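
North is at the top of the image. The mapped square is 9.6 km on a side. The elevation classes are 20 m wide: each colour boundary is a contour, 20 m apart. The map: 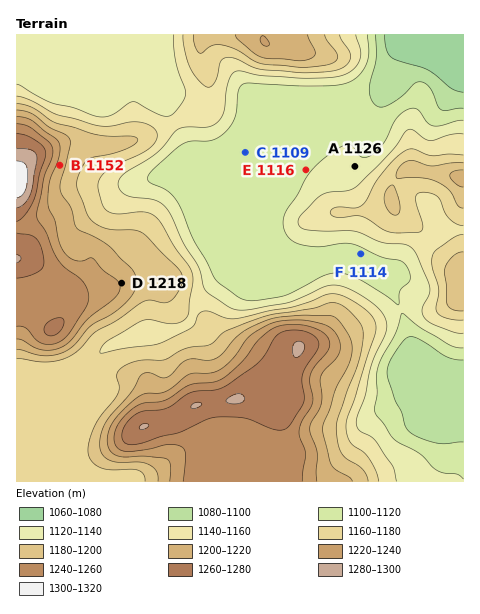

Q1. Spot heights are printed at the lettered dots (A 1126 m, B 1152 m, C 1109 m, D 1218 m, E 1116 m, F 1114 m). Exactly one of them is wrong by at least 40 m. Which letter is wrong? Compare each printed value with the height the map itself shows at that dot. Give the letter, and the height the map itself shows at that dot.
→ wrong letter B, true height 1212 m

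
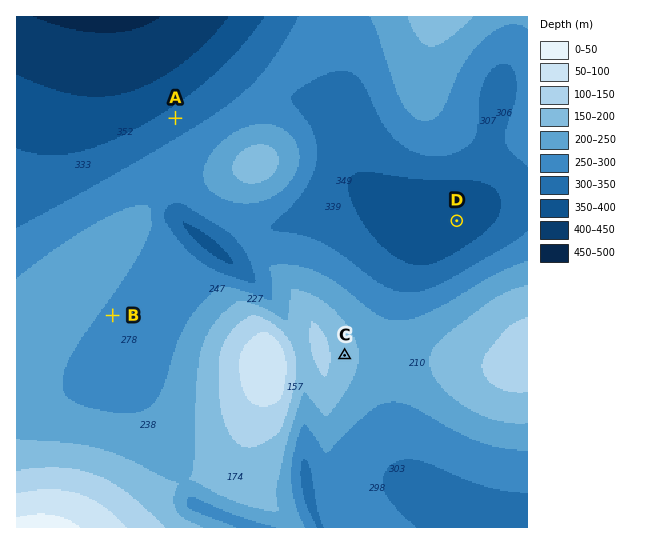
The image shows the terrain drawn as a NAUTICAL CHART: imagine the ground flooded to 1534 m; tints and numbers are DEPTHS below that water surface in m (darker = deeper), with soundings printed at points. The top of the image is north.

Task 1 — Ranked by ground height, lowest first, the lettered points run D A B C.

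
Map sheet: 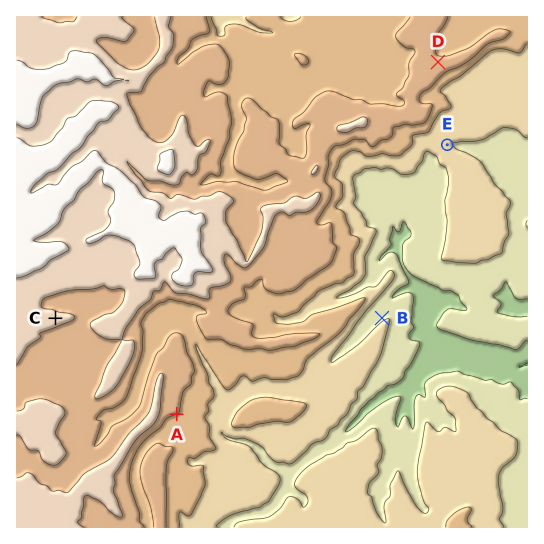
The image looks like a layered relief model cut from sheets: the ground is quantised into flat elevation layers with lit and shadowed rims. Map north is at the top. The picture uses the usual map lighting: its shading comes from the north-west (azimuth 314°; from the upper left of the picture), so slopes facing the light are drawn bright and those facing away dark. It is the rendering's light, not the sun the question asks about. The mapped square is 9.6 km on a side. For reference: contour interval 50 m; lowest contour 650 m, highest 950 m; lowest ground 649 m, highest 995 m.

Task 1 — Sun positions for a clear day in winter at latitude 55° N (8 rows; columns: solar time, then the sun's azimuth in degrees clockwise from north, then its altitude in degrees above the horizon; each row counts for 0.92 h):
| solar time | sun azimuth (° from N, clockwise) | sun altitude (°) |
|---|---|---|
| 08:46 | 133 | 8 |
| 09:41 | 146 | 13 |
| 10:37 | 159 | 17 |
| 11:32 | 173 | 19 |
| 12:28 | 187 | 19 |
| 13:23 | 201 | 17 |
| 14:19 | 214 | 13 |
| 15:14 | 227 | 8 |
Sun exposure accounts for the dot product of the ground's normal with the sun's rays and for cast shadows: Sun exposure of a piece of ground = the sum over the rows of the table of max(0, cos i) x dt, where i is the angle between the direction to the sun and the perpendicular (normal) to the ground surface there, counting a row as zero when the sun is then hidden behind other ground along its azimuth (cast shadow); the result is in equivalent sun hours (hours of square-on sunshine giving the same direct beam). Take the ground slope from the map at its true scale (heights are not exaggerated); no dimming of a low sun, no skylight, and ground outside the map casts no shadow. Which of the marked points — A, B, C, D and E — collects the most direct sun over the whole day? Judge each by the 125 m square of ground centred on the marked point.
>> A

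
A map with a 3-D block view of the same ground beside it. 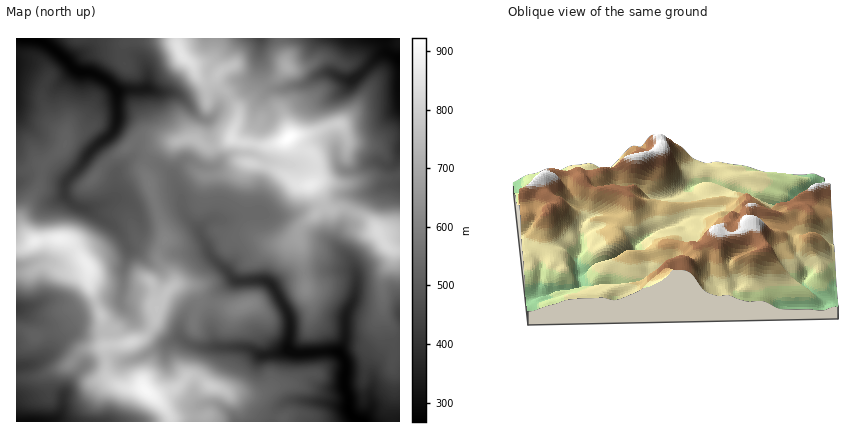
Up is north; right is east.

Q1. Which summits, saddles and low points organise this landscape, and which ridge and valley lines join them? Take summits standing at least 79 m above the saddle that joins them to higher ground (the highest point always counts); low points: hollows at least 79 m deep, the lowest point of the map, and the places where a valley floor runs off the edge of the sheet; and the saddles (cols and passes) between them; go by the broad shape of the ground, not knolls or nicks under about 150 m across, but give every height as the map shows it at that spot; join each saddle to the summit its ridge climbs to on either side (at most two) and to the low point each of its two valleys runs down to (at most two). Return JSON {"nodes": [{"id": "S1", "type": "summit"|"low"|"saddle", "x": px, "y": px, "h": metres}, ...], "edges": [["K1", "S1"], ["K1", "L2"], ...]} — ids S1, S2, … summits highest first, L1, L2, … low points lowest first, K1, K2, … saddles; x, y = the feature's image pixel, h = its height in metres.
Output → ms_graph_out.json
{"nodes": [
{"id": "S1", "type": "summit", "x": 288, "y": 138, "h": 922},
{"id": "S2", "type": "summit", "x": 146, "y": 390, "h": 901},
{"id": "S3", "type": "summit", "x": 60, "y": 238, "h": 883},
{"id": "S4", "type": "summit", "x": 182, "y": 56, "h": 855},
{"id": "S5", "type": "summit", "x": 378, "y": 232, "h": 827},
{"id": "L1", "type": "low", "x": 358, "y": 420, "h": 267},
{"id": "L2", "type": "low", "x": 22, "y": 38, "h": 269},
{"id": "L3", "type": "low", "x": 398, "y": 60, "h": 276},
{"id": "L4", "type": "low", "x": 16, "y": 422, "h": 290},
{"id": "K1", "type": "saddle", "x": 254, "y": 144, "h": 818},
{"id": "K2", "type": "saddle", "x": 106, "y": 358, "h": 758},
{"id": "K3", "type": "saddle", "x": 96, "y": 302, "h": 750},
{"id": "K4", "type": "saddle", "x": 230, "y": 98, "h": 731},
{"id": "K5", "type": "saddle", "x": 350, "y": 210, "h": 716},
{"id": "K6", "type": "saddle", "x": 148, "y": 160, "h": 557},
{"id": "K7", "type": "saddle", "x": 42, "y": 172, "h": 510},
{"id": "K8", "type": "saddle", "x": 122, "y": 54, "h": 456}],
"edges": [["K1", "S1"], ["K1", "L1"], ["K1", "L3"], ["K2", "S2"], ["K2", "L1"], ["K2", "L4"], ["K3", "S2"], ["K3", "S3"], ["K3", "L2"], ["K3", "L4"], ["K4", "S1"], ["K4", "S4"], ["K4", "L2"], ["K4", "L3"], ["K5", "S1"], ["K5", "S5"], ["K5", "L1"], ["K5", "L3"], ["K6", "S1"], ["K6", "S2"], ["K6", "L1"], ["K6", "L2"], ["K7", "S1"], ["K7", "S3"], ["K7", "L2"], ["K8", "S1"], ["K8", "S4"], ["K8", "L2"]]}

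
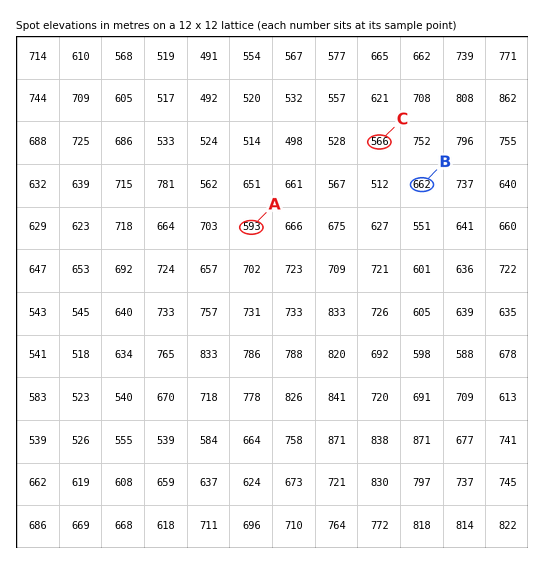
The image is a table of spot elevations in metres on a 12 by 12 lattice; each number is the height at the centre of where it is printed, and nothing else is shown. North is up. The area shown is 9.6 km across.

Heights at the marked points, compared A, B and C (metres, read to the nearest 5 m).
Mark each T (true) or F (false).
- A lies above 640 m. F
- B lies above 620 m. T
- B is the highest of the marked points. T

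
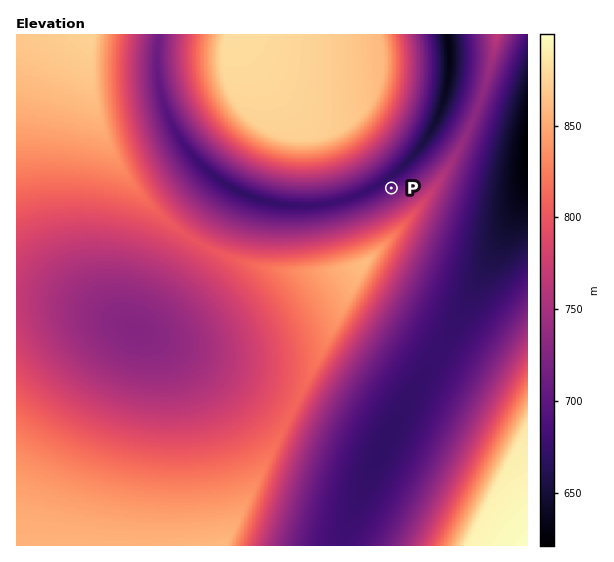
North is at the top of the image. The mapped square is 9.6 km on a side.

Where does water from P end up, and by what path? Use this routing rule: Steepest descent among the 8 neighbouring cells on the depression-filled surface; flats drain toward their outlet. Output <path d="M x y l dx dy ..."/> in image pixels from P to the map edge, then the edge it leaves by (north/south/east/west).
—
<path d="M391 188l-5-5 0-3 9-8 2 0 21-21 13-20 10-20 0-3 2-5 0-4 2-2 0-4 1-1 0-4 1-1 0-7 2-1 0-38-2-1 0-5"/>
exit: north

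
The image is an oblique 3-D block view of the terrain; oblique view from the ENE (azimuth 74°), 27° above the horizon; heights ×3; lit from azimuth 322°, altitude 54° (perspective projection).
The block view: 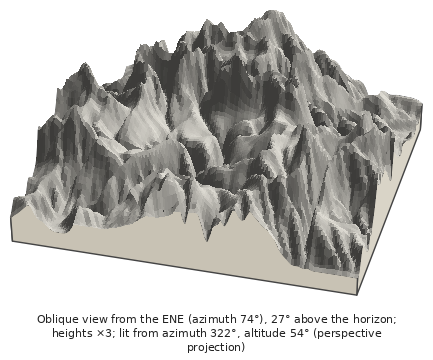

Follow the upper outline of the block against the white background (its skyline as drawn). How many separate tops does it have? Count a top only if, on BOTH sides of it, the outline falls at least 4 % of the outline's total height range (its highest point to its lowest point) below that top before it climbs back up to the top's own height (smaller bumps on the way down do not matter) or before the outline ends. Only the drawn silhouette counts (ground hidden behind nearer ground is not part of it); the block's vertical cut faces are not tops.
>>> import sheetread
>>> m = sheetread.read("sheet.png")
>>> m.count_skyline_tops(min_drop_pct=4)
4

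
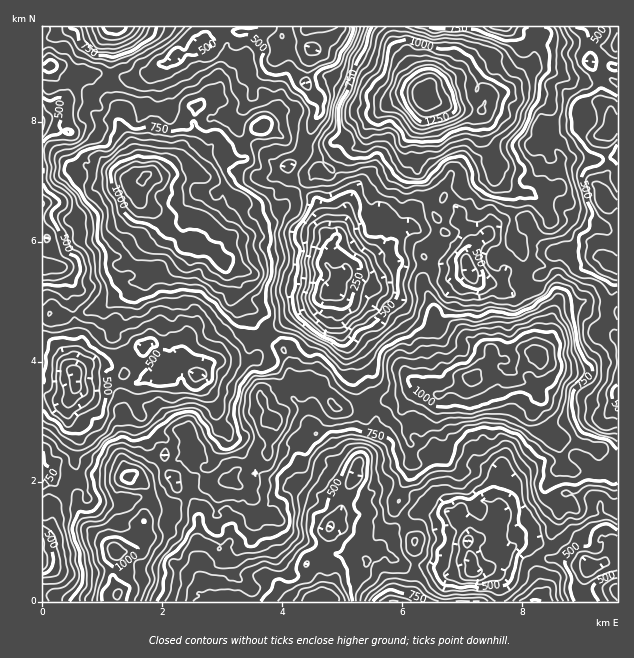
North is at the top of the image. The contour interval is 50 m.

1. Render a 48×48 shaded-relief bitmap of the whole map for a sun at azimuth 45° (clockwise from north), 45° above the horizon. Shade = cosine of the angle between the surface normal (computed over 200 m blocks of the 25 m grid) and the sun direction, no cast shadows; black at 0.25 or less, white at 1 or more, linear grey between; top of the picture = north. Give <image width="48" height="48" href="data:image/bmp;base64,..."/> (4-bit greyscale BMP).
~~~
<image width="48" height="48" href="data:image/bmp;base64,Qk32BAAAAAAAAHYAAAAoAAAAMAAAADAAAAABAAQAAAAAAIAEAAATCwAAEwsAABAAAAAAAAAAAAAAABEREQAiIiIAMzMzAERERABVVVUAZmZmAHd3dwCIiIgAmZmZAKqqqgC7u7sAzMzMAN3d3QDu7u4A////AJmFR8y6u6h2aKmHVSFHrN7tzN2onN3JZrp0N7y7u6hmeqh3djR4nN3u3cuYit3KiJcxJpu7ypdniXWKl2aJq7zc3ah2i93bmkMQFIqqmZdndUaJmHeZqGm7umd2m7yniSIAJ7upiJdnZmeImpmZhVq7uWiHiImGmSECe8urqZZnZneLzKmHZozMuWiGdmiJlzM3qqmsupd3Zom8yod3d6zMt3mHY1ZnZHZ6mImru6dmaJvcqId2V6u7hpl1MUeJdXaKZGebzJVmabzbmZh2WJmXVodkInqqdWinM0WcynaHm7y6mZqGZ2eFRnh1JId2RKqnQ1rdt2iZupmZmqp0REdkaZmENGaHZ8y4VZ3sloqruYmZmpliM2l3mphjNFiped3JZ73LhpzbmJmpiIcxJHmZqYdSI1mYrO7aeLy5d73rZWmZl2QBNGh4l3ZBFHq97u7JiKyoed7XM1malkNFZXhmZEMQNqzu7O2pl5uom+60M3u6hVeYZXZEQzIzV6zdzNy5ZZuau92VNay5dqyodlRFVVZmeKvLvby3Rau8zMp1Rryoit2phUWJdnd3eaqZq7ylRpq7q7hmaLuarOy5ZHq6eJmYiJqZqst0RoqqmpZmeqibze2oRry5mqqpZ6zNy7hDNYqpiHVVWHes3uyWabu7qYq4es3u3JZENYmHd2VEV4nO7+qIiqq6h5zJrN3u22VkV4dnd2VEWJve/smJmZqoiszKvN7cuXiGZ3ZndlUzWKzv/rmIiIeKvMzLq97ambyod2VmZlMTeb3e7bmHeGWt3Mzbmc3Luty4ZVZmVTEVib3czKd4dUbO3Lu5mJ3dzcyWRGeHVDI1eKu7u5d3Q0jM3Zd4qa3t7rljJHiHVDNGnMu8y5dTNVi7y0R4mr3d7XUxJGZlQ0V6zdzMy4UiRleqpiaHq8zNuWMTJFVVRYm8zM3dunMSZWmplmh4u5m7h0I0M1VVaau8zczMuVIUd4l5qIdqt1eZiTNlIzNGm6vN3cypljI3mIZquHZphHmau1ZiEhJpu7zczMyplVRYdmaKl2RHVqq93EMAIRSbu8y7zdy7hWZWVVaJdUJGeareyBADQSeaq7ms3tzKVWVVQzR5dSN6qqzthQFXQ1m7zKrNy7unZ3VEMjV4cyery73KZhSId4vN3M3bqrqHh1REMlh2Qkm93Ly6mWmpqYvN3d26u5d5dVVEM0VEM1nN26zduquomIvdzMy8uGeqdXUzMhE0Q1iqqqzsy4h1Z5zMy7vMl5vLp0EkMQAjNFeImqzLvFZVeKy7qJq6qsy7tgFEMQA0aImqmJy6qlZniLzMqJqru7vNxRNEQQSKzLu7qbuZloh4mszLqaq8y7zepDM2Y0i97LzMy7l4dKmJmbu7qqq8y8zchmM3ZGne7N3dyqm7mIZmRWeaqqq8u8y8qXNGRpre3dzMu7zcmkRBATVniaqqvMu8uFNER6zd3dzdu8zKdWUgATRmeJmKvLq8qHQzWc3d3d7sqrzKdmQhEkV3d5mLu6q8qoQjjN7cze7Jis3blw=="/>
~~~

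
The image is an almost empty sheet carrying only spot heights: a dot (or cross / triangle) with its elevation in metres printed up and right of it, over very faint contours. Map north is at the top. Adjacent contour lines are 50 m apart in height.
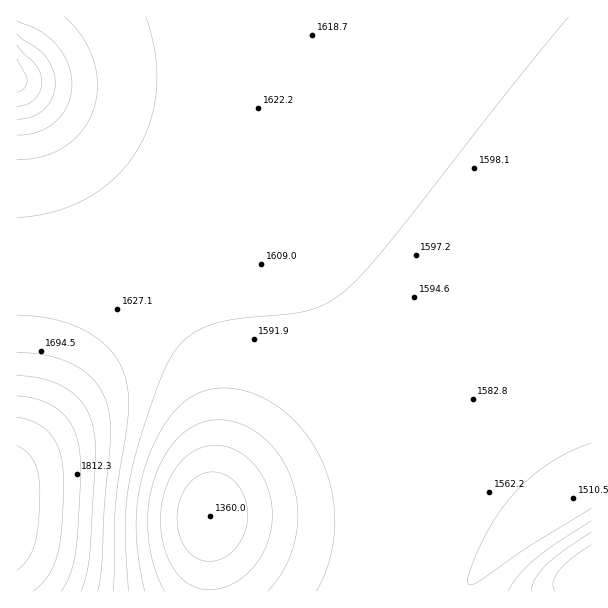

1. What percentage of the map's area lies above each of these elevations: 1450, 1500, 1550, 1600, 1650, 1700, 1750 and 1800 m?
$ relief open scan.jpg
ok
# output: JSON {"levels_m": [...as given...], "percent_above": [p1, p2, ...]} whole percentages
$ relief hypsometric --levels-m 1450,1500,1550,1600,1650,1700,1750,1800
{"levels_m": [1450, 1500, 1550, 1600, 1650, 1700, 1750, 1800], "percent_above": [96, 94, 88, 51, 16, 9, 6, 4]}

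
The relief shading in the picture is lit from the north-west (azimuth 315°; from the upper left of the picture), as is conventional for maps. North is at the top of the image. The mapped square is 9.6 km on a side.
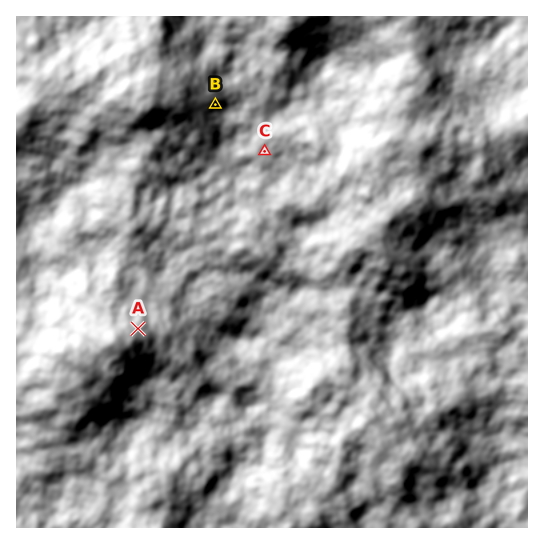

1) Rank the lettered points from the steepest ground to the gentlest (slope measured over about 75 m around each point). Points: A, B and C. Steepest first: B A C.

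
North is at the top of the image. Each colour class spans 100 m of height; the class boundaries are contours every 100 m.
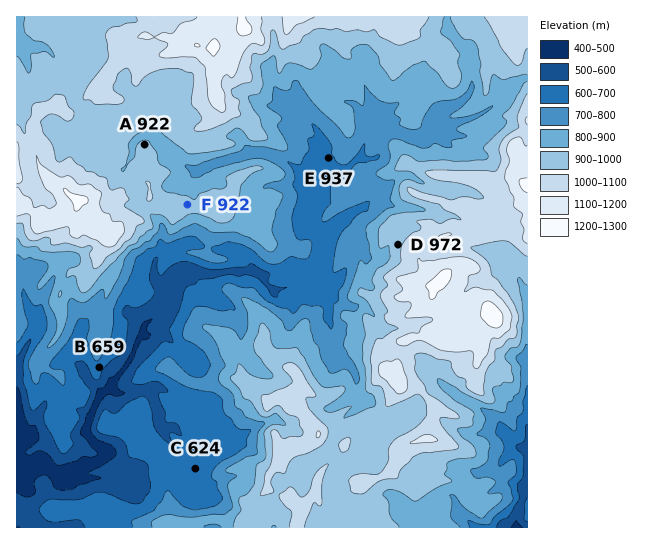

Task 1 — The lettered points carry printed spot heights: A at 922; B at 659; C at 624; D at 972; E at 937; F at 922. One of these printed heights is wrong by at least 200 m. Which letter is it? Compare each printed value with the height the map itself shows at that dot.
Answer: E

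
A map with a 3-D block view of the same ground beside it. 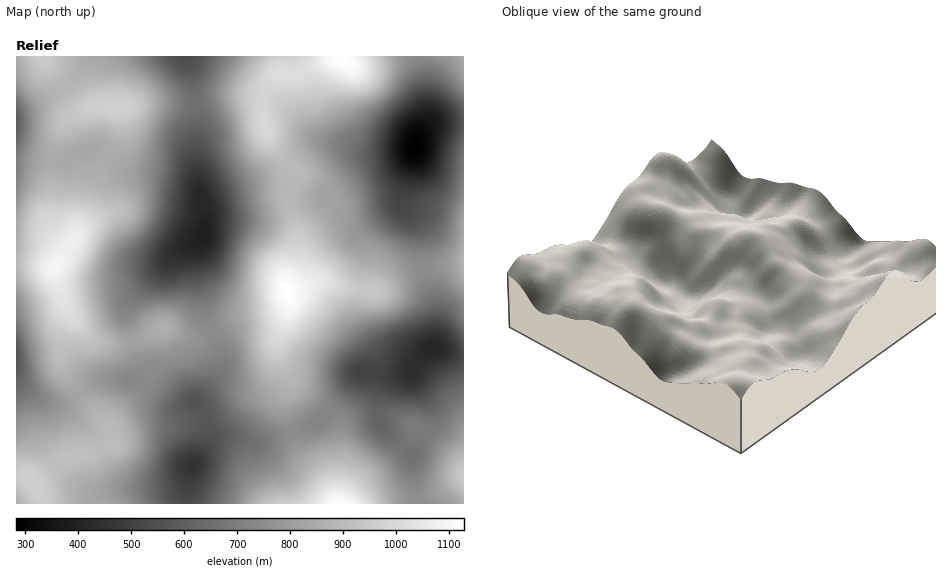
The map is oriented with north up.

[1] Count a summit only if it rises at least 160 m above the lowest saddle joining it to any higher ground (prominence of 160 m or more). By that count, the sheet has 2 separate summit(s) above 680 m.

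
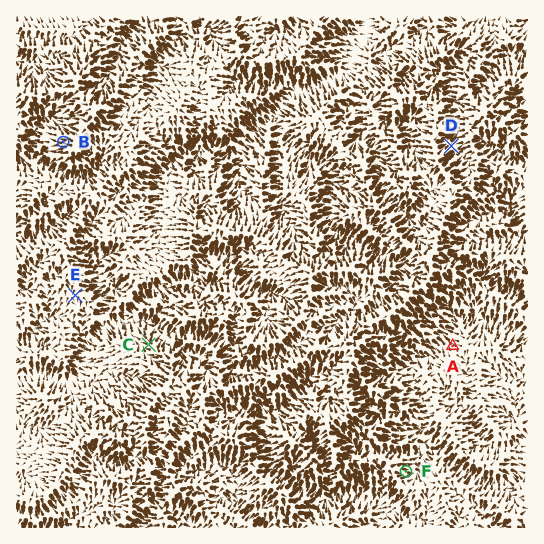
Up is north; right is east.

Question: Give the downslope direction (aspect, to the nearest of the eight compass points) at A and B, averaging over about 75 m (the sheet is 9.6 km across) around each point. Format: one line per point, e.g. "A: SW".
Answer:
A: NW
B: W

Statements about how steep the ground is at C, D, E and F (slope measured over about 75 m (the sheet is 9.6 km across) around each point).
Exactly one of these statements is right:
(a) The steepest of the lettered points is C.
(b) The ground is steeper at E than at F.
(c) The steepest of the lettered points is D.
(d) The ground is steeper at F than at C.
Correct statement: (c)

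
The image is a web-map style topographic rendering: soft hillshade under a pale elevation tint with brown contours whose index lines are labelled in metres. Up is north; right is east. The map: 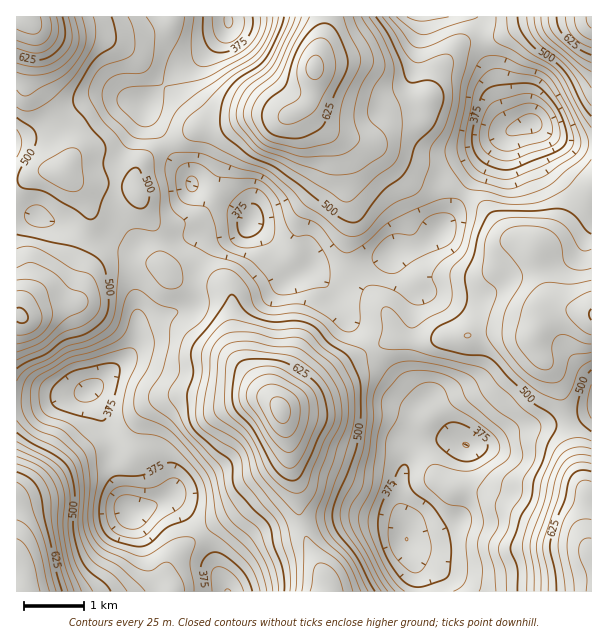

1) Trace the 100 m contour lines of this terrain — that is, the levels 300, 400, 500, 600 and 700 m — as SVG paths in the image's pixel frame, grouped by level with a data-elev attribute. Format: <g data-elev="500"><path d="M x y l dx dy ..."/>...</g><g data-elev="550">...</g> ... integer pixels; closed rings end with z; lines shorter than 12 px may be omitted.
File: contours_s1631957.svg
<g data-elev="300"><path d="M509 135l-3-3 1-4 17-13 6-1 4 0 7 6 0 8-4 4-22 4z"/></g><g data-elev="400"><path d="M194 591l-4-27 5-21 0-3-3-2-7-1-10 2-25 15-9 2-31-11-6-4-6-7-4-9-1-9 5-39-2-22-2-8-5-6-18-16-26-11-3-4-2-6-1-14 3-7 24-17 8-3 51-14 6-1 4 2 2 6 0 6-10 22-4 20 0 10 3 9 5 7 4 2 20 3 12 5 10 10 20 21 5 9 4 11-1 28 2 9 21 17 20 18 7 12 5 16"/><path d="M405 591l-11-10-11-18-13-30-2-15 14-38 4-42 11-19 4-15 15-17 6-3 7-2 8 1 6 4 9 18 39 27 6 6 3 8-1 6-3 4-20 13-8 2-7 0-27-7-5 3-4 7 0 9 5 6 17 15 18 4 4 4 2 4 0 8-5 19 2 24-1 11-5 8-9 5"/><path d="M245 248l-9-3-5-5-3-9 0-21 3-8 9-9 8-4 7-1 8 4 7 11 4 16 0 15-2 7-5 3-13 3z"/><path d="M189 191l-3-5 0-4 2-5 4-1 5 3 1 7-3 5z"/><path d="M501 179l-16-5-9-5-8-11-3-14 1-15 9-42 11-15 11-4 37 8 11 6 19 29 8 18 2 11-3 9-10 7-19 10-27 12-8 1z"/><path d="M260 17l0 7-2 8-10 15-17 10-27 10-7-2-5-9-1-18 3-21"/><path d="M449 17l-27 4-8-1-7-3"/></g><g data-elev="500"><path d="M111 591l-6-7-18-15-8-15-6-26 1-39-5-21-12-11-26-14-14-10"/><path d="M375 591l-18-34-20-26-5-13 3-15 21-53 4-25 0-41-8-21-5-8-18-12-11-13-6-5-13-4-26 1-16-4-10-6-11-15-5-2-21 29-14 17-4 7-1 8 2 18-6 21 2 22 2 8 5 7 34 29 3 6 0 15 3 7 33 36 5 21 9 23 1 22"/><path d="M591 431l-11-9-3-12 6-27 4-8 4-5"/><path d="M17 369l10-7 20-9 16-12 20-6 11-6 12-12 3-15-4-32-3-7-6-6-22-10-57-13"/><path d="M591 234l-5-4-11-14-12-7-8 0-22 2-35 0-7 2-5 5-6 12-7 27-8 16 0 8 2 16-2 11-9 9-19 11-6 8 2 8 7 4 24 6 19 2 8 3 40 42 20 13 5 8 0 7-8 15-6 18-8 17-3 21-10 16-10 30 0 6 6 17 0 22"/><path d="M135 207l5 2 5-2 3-4 1-6-1-8-8-18-2-3-3 0-4 2-4 4-5 12 4 12z"/><path d="M17 118l16 11 4 9-3 9-15 26-2 7 3 6 4 2 21 4 30 18 12 9 5 0 3-1 3-5 11-28-6-20 3-18-4-7-26-32-3-9 3-10 16-26 7-8 12-7 4-4 1-11-5-16"/><path d="M284 17l-5 16-14 26-7 7-21 14-11 13-5 18 0 18 6 9 21 17 28 13 23 17 37 30 9 6 8 2 4-1 5-3 21-28 16-12 6-6 5-9 6-20 15-14 4-7 9-24-2-10-7-7-9-2-15 3-4-3-7-20-9-21-15-22"/><path d="M518 17l1 10 6 11 10 10 20 14 9 9 7 10 11 23 9 12"/></g><g data-elev="600"><path d="M68 591l-8-24-7-36-2-33-3-9-4-9-7-7-20-9"/><path d="M343 591l-3-12-5-7-6-6-8-3-4 1-2 3-5 24"/><path d="M292 492l8 1 6-5 17-45 10-18 2-14-4-18-5-9-8-10-23-17-10-2-34-5-15 1-7 5-3 7-2 36 2 11 4 6 13 11 7 8 15 33 5 7 11 11z"/><path d="M591 463l-10-1-8 2-6 6-5 9-4 19-15 45 0 9 5 23 0 16"/><path d="M17 335l9-1 9-4 5-6 2-7-3-9-7-13-6-4-9 0"/><path d="M591 291l-18 9-5 5-2 4 2 6 6 8 10 8 7 4"/><path d="M17 63l13 3 12 1 11-4 9-6 7-9 3-7 0-9-4-15"/><path d="M309 17l-16 28-12 30-5 6-17 15-6 9-1 8 3 12 11 14 9 4 25 5 30-5 5-3 3-5 4-33 4-10 12-23 3-9-2-7-11-21-4-15"/><path d="M548 17l2 10 6 9 20 18 15 9"/></g><g data-elev="700"><path d="M40 591l-5-24-5-13-6-10-7-5"/><path d="M591 538l-4 0-5 2-3 9 1 9 6 17 0 16"/><path d="M282 437l8-1 6-7 4-13-1-14-4-7-9-6-11-5-8 1-5 2-4 4-1 5 0 5 15 27z"/><path d="M17 29l13 5 7-1 4-6-1-10"/><path d="M586 17l1 6 4 5"/></g>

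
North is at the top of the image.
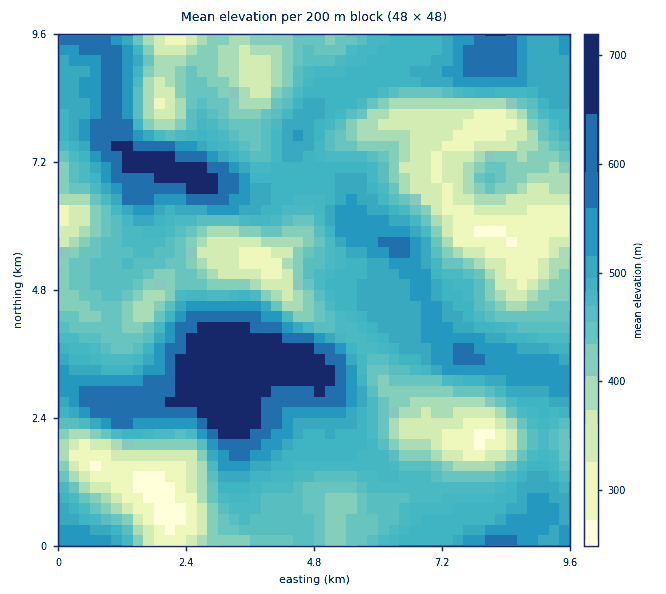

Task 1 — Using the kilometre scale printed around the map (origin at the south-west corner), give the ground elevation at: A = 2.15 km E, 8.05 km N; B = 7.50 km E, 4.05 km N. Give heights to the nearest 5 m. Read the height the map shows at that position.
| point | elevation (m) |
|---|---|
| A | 355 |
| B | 520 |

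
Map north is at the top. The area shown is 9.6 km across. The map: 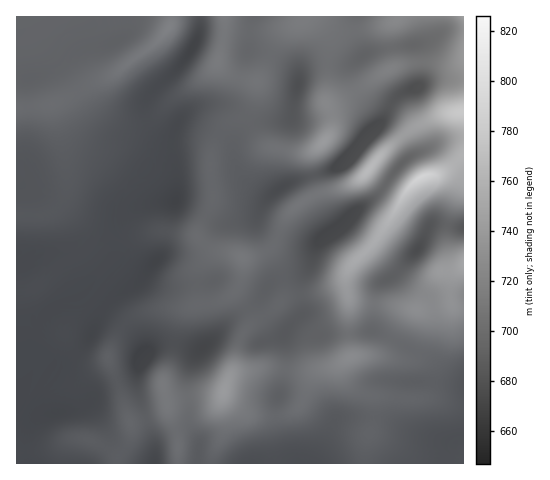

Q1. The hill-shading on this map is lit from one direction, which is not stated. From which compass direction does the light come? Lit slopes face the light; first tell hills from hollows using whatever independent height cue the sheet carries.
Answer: SE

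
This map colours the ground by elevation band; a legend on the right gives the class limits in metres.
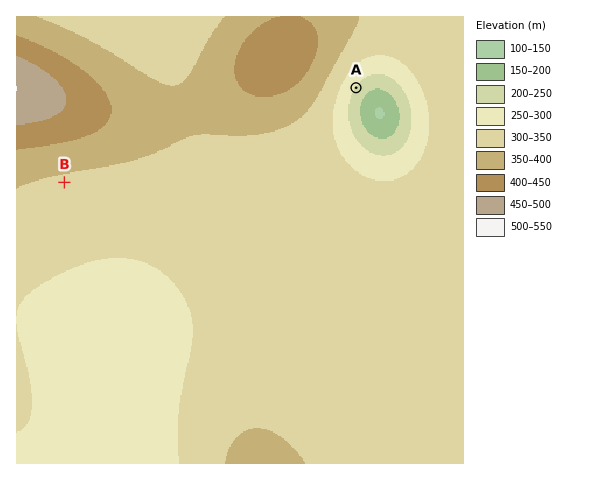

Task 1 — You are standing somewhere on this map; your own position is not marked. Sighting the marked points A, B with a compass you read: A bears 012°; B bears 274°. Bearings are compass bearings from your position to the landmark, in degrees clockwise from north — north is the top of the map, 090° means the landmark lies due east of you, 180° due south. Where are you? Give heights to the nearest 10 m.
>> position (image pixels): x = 332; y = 201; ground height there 320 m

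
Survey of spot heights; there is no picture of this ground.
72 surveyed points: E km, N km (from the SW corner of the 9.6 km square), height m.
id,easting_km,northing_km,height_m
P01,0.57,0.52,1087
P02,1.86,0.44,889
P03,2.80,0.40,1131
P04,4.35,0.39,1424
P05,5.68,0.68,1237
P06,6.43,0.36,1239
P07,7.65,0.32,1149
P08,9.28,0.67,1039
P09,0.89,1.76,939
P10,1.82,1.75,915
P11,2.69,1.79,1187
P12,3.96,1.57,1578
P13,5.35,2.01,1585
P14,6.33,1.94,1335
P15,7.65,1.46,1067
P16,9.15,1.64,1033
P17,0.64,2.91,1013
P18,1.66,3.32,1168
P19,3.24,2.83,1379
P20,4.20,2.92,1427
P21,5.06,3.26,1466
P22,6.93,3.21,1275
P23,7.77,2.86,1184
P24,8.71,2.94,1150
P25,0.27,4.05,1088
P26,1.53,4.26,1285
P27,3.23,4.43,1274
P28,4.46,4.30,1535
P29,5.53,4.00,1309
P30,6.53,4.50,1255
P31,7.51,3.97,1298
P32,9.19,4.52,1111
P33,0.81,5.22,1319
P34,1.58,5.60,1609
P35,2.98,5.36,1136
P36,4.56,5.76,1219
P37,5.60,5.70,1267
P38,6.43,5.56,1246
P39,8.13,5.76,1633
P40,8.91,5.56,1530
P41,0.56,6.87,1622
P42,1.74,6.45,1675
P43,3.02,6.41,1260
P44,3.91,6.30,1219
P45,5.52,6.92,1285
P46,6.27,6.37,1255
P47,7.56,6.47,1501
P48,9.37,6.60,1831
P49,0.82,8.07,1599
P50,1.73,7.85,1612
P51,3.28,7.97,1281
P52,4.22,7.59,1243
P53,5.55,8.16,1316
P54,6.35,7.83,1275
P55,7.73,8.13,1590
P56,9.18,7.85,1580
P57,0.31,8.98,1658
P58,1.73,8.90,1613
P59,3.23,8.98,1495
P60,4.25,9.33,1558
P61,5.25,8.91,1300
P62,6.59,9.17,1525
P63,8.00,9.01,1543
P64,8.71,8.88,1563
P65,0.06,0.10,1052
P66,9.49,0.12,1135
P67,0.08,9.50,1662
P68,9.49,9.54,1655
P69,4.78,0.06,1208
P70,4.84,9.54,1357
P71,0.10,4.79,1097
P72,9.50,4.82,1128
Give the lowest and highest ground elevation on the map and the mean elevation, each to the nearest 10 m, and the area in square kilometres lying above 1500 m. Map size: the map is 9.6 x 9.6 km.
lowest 880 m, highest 1850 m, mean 1320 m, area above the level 20.9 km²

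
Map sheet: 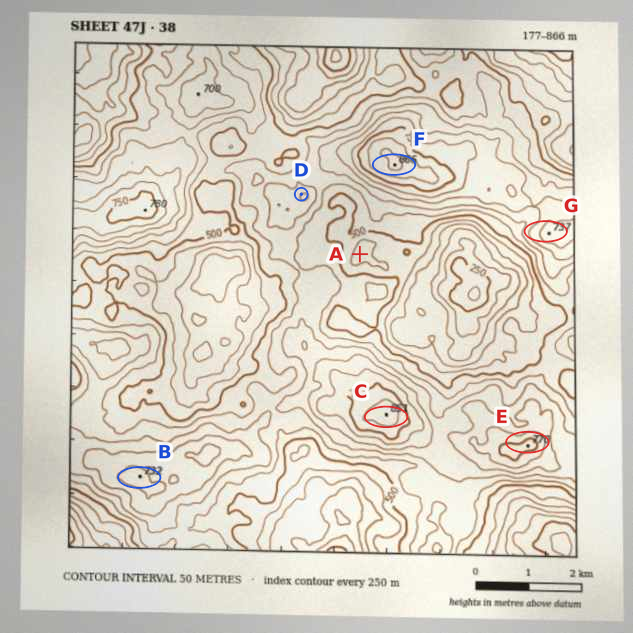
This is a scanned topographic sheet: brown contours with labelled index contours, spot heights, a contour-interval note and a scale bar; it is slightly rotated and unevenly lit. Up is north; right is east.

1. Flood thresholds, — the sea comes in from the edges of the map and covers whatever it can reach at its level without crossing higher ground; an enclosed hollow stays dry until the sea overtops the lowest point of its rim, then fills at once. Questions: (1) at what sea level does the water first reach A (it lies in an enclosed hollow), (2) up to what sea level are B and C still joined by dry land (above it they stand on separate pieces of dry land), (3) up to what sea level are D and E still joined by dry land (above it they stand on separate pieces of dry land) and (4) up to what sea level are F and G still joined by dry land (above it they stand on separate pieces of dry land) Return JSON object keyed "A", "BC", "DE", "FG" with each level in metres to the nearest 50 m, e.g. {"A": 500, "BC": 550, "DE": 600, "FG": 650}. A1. {"A": 500, "BC": 600, "DE": 550, "FG": 650}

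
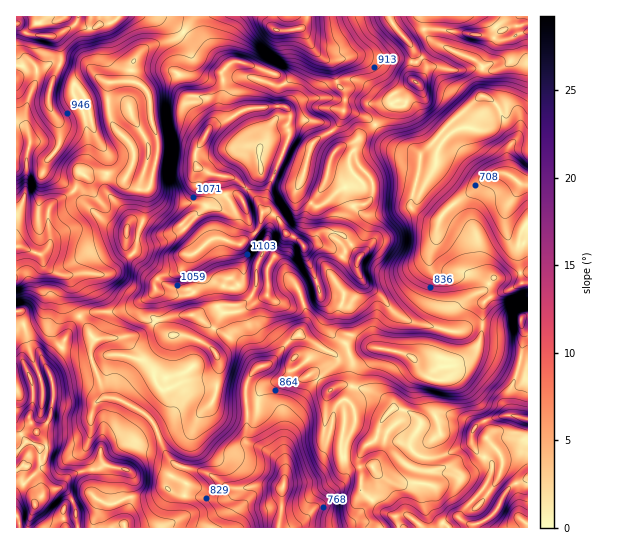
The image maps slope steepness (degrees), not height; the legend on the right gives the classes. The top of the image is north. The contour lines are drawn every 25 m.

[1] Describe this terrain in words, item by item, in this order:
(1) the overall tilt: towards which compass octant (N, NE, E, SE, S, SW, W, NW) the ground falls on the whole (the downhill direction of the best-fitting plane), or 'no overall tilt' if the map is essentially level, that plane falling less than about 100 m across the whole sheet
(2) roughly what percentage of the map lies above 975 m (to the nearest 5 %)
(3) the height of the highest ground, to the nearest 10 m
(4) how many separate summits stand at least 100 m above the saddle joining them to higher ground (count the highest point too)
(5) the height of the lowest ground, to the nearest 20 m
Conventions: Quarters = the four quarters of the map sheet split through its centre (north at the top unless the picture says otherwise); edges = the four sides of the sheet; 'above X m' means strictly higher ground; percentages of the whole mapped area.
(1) There is no overall tilt: the best-fitting plane is nearly level.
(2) Roughly 40 % of the ground is higher than 975 m.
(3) The highest ground is at about 1200 m.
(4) There are 5 summits with 100 m or more of prominence.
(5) The lowest ground is at about 640 m.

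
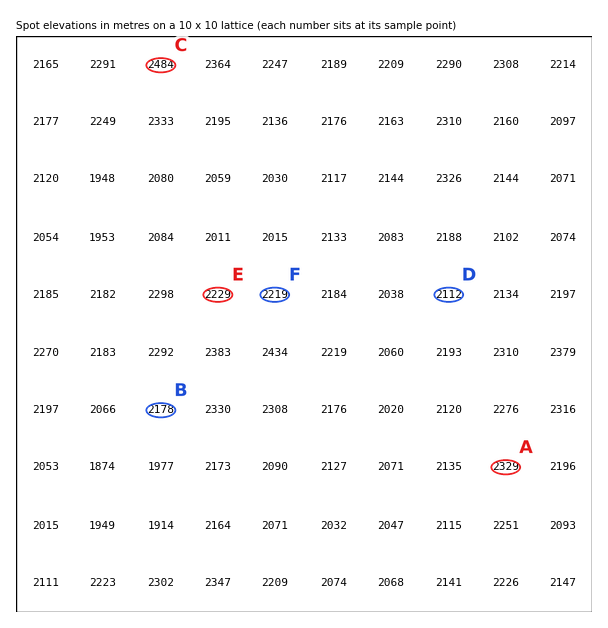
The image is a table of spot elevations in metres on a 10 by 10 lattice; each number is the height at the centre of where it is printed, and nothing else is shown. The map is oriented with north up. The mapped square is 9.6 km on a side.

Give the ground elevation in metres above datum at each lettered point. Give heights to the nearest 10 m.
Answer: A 2330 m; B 2180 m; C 2480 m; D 2110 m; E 2230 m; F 2220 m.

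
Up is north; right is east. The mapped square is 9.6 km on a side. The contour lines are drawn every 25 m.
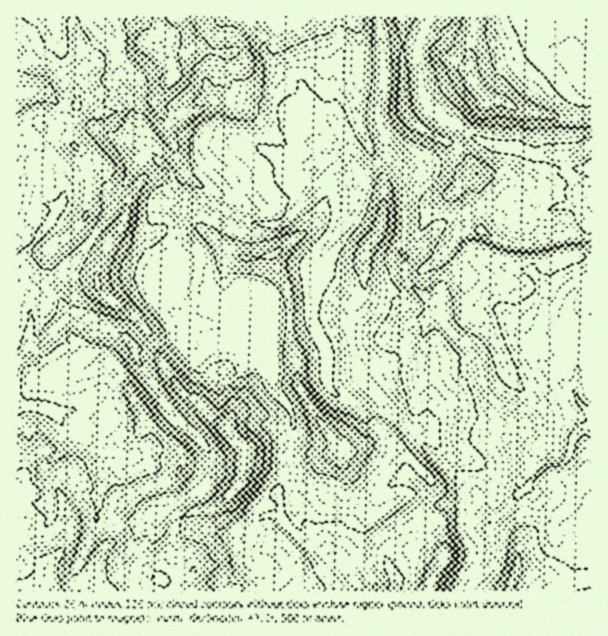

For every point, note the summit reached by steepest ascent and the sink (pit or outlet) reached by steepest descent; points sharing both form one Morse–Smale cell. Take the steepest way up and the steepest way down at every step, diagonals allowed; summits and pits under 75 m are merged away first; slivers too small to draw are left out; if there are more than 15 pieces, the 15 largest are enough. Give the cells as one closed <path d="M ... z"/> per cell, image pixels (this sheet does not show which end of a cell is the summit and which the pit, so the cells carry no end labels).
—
<path d="M68 319l-3 0-9 8-1 5-25 23-14 7 0 229 281 1-2-16 1-9-2-9-14-15 12-12-11-13-6-2-12 1-11 19-6 4-12-2-24-9-19-1-15-23-15 11-9 0-9 6-46-4 5-44-4-18-10-15 16 4 22 12 5 0 20-16 5-10 16-15 0-3-24-35-12-21-3-12-7-8-15-7-9 4-9 0z"/><path d="M441 316l-10 6-7 10-3 37-7 4-25 1-12 5-20 23-10-2-12-6-7-7-2-33-13-27-2-9-12 2-34 0-1 33 7 13 1 18 5 9 12 14 5 12-2 27-3 6-3 21-8 16 4 30 9 11 5-5-1-21 3-7 10-18 16-18 9-7 7 1 8 15 0 28 17 14 28-30 14-6 1-3 21-19 45 31 10 18 2 12 5 7 16-12 9-10 2-8-4-43 12-14 3-10-8-11-18-6-13-12-8-16-6-26-25-24z"/><path d="M99 16l-83 1 1 344 13-6 11-9 25-28 0-7-5-11 0-19 3-8 15-16 31-44 5-13 7-14 6-6 4-9 9-8 16-4-4-5-15-8-8-11 2-34-12-20 0-12-5-13 0-20z"/><path d="M249 16l-148 0-1 2 15 18 0 20 5 13 0 12 12 20-2 34 3 6 5 5 15 8 8 9 8 5 6 18 11 10 15 3 47 23 15 2 18 0 9-6 4-6 36-42 6-2 20 0-4-12 0-7-20-29-26-25-5-12-8-9-15-7-12-10-2-6 0-12-10-10z"/><path d="M263 314l-15 4-23 8-31-2-6-4-2 4 0 9-3 3-37 12-12 0 4 12 28 47 14 17 22 17 14 21-2 11-9 13-28 18 1 6 13 18 19 1 30 11 9-2 14-21 12-1 7 2-4-29 8-16 0-8 8-27-2-25-18-24-3-23-7-13 1-36z"/><path d="M570 259l-24 3-9 3-5 7 14 16 0 36 8 8 13 8 10 13 0 27-4 10-9-5-29-28-18-24-7-15-9-8-19-4-39 2-2 6-30 8-10 12-8 4-15 0-19 8-33 6 2 35 7 7 12 6 10 2 7-10 13-13 6-3 36-4 2-3 3-37 7-10 10-6 10 14 25 24 6 26 8 16 13 12 18 6 8 11-3 10-12 14 3 42 2 2 5-1 21-24 6-4 9 0 8-6 6-21 5-7 13-1 0-148-7 1-6 6 1-10z"/><path d="M353 168l-17 0-6 2-36 42-4 6-9 6-18 0-15-2-47-23-15-3-2 7 0 21 4 15 11 12 0 19-1 11-4 4 0 15-6 8-1 12 7 4 31 2 36-12 5 5 10 1 32-1 2-2 3-50 24-31 15-26 3-25 5-9 0-3z"/><path d="M392 152l-21 18-11 4-5 11-3 25-15 26-23 28-2 8-2 45 3 10 13 25 33-6 19-8 15 0 8-4 10-12 31-8-2-14-17-5-17-16 0-19-6-9 6-27-3-15 1-39z"/><path d="M158 160l-17 3-9 8-4 9-8 11-10 22-31 44-15 16-3 8 0 19 5 11 0 8 27 15 9 0 6-4 11 2 7 5 11 12 46-13 3-3 1-10-2-4-17-11-14-18 0-18 3-12-9-14 0-19 11-22 3-1 14 6 7 0 3-9 0-7-11-8-6-18z"/><path d="M590 428l-12 3-4 6-4 18-7 8-18 5-15 14-1 4-12 9-7 12-20 15-2 8 5 13 0 15-6 11-13 13-4 6 1 4 121-1 0-160z"/><path d="M461 148l-8 8-18 7-13 5-14-2-5 2 0 41 3 15-6 27 6 9 2 22 15 13 15 5 7-22 7-7 19-7 9-6 5 0 22 10 24 4 6-7 33-6 10 19 0 7 11-5 0-42-28-2-26 8-25 0-12-3-20-13 1-22-5-21 0-14z"/><path d="M377 16l-127 1 4 12 10 10 0 12 2 6 12 10 15 7 8 9 5 12 26 25 18 26 5 21 5 7 6 0 25-21 0-4-11-21-2-14 6-28 0-21-2-18-3-8 0-18z"/><path d="M591 16l-114 0-2 2 0 11-6 13 0 30 5 12 11 13 6 3 13 2 14 7 55 11 18 0z"/><path d="M429 25l-3 2-5 9-3 12 3 39 6 18 13 11 13 6 18 14 18 9 78 12 1 17 8 6 2 12 13 8 1-80-49-5-25-6-14-7-13-2-6-3-15-19-1-36z"/><path d="M473 136l-13 11 16 24 0 14 5 21-1 22 3 4 17 9 12 3 25 0 26-8 29 1 0-36-14-9-2-12-8-6-1-17-39-5-10-4-23-2z"/>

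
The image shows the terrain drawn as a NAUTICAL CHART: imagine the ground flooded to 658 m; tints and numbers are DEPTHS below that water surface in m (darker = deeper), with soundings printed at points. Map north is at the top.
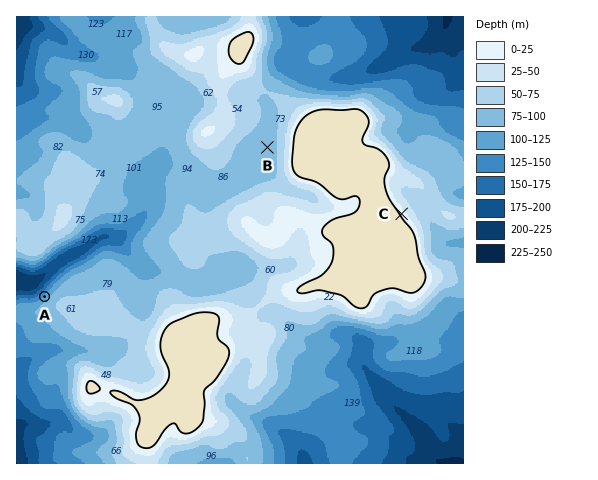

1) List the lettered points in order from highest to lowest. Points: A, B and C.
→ C B A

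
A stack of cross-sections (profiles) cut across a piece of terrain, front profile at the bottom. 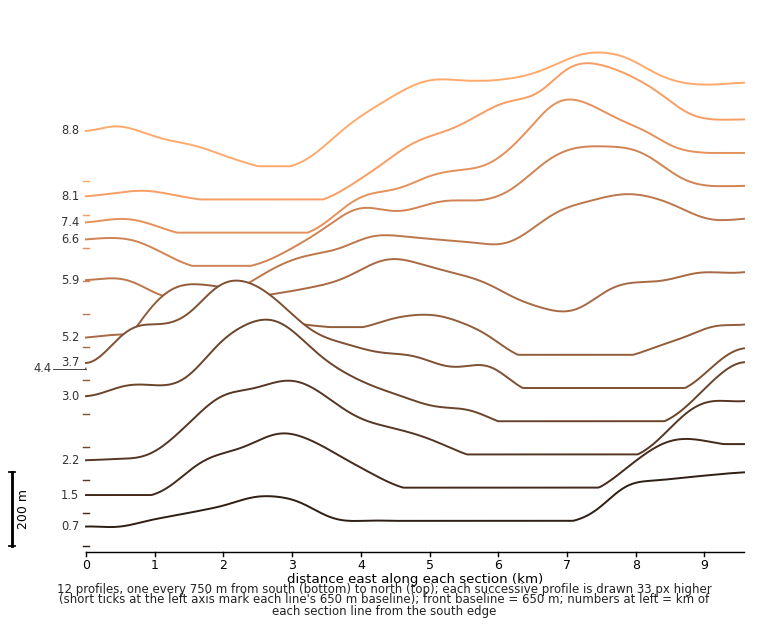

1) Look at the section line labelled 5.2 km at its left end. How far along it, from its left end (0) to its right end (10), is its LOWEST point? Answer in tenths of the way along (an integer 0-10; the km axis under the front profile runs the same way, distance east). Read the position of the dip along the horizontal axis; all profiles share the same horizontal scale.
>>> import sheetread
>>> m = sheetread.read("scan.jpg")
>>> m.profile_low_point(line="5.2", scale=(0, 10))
0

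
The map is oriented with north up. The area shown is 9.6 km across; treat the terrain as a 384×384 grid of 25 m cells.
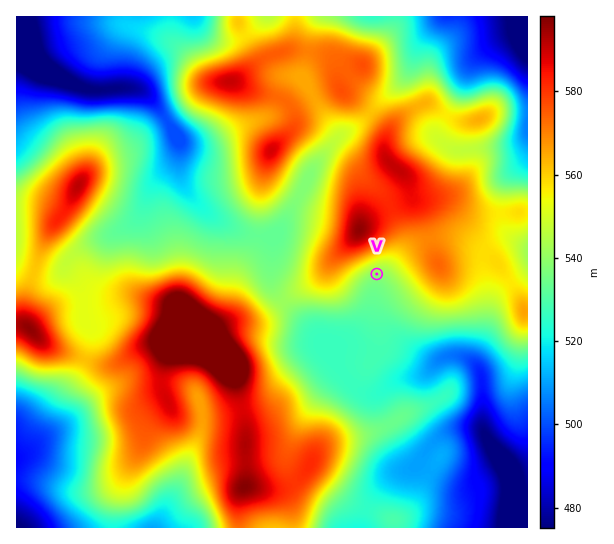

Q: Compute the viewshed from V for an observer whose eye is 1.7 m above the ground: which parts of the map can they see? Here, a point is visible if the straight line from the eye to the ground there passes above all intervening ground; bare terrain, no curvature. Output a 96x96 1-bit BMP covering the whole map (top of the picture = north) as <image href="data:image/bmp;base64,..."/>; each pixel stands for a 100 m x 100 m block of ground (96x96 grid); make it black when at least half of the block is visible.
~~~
<image width="96" height="96" href="data:image/bmp;base64,Qk2+BAAAAAAAAD4AAAAoAAAAYAAAAGAAAAABAAEAAAAAAIAEAAATCwAAEwsAAAIAAAAAAAAA////AAAAAAAAAAAAAAAAAAAAAAAAAAAAAAAAAAAAAAAAAAAAAAAAAAAAAAAAAAAAAAAAAAAAAAAAAAAAAAAAAAAAAAAAAAAAAAAAAAAAAAAAAAAAAAAAAAAAAAAAAAAAAAeAAAAAAAAAAAAAAB+AAAAAAAAAAAAAAB+AAAAAAAAAAAAAAB+AAAAAAAAAAAAAAB+AAAAAAAAAAAAAAA8AAAAAAAAAAAAAAA8AAAAAAAAAAAAAAA8B8AAAAAAAAAAAAA9//gAAAAAAAAAAAA///4AAAAAAAAAAAB///+AAAAAAAAAAAB////gAAAAAAAAAAB////4AAAAAAAAAAB////+AAAAAAAAAAB/////gAAAAAAAAAB/////4AAAAAAAAAB/////+AAAAAAAAAB//////gAAAAAAAAB//////wAAAAAAAAB/////7wAAAAAAAAB////AAAAAAAAAAAD////AAAAAAAAAAAH////AAAAAAAAAAAH////gAAAAAAAAAAP////wAAAAAAAAAAf/h//8AAAAAAAAAA/+Af/+AAAAAAAAAB/4AP/+AAAAAAAAAD/wAD/8AAAAAAAAAH/gAB/8AAAAAAAAAP/AAA/4AAAAAAAAAP8AAAf4AAAAAAAAAEAAAAP4AAAAAAAAAAAAAAP+AAAAAAAAAAAAAAf/gAAAAAAAAAAAAA//4AAAAAAAAAAAAB//8AAAAAAAAAAAAB//8AAAAAAAAAAAAD//8AAAAAAAAAAAAD//8AAAAAAAAAAAAD//8AAAAAAAAAAAAB//8AAAAAAAAAAAAB//4AAAAAAAAAAAAA//wAAAAAAAAAAAAAf/AAAAAAAAAAAAAAP8AAAAAAAAAAAAAAHwAAAAAAAAAAAAAAAAAAAAAAAAAAAAAAAAAAAAAAAAAAAAAAAAAAAAAAAAAAAAAAAAAAAAAAAAAAAAAAAAAAAAAAAAAAAAAAAAAAAAAAAAAAAAAAAAAAAAAAAAAAAAAAAAAAAAAAAAAAAAAAAAAAAAAAAAAAAAAAAAAAAAAAAAAAAAAAAAAAAAAAAAAAAAAAAAAAAAAAAAAAAAAAAAAAAAAAAAAAAAAAAAAAAAAAAAAAAAAAAAAAAAAAAAAAAAAAAAAAAAAAAAAAAAAAAAAAAAAAAAAAAAAAAAAAAAAAAAAAAAAAAAAAAAAAAAAAAAAAAAAAAAAAAAAAAAAAAAAAAAAAAAAAAAAAAAAAAAAAAAAAAAAAAAAAAAAAAAAAAAAAAAAAAAAAAAAAAAAAAAAAAAAAAAAAAAAAAAAAAAAAAAAAAAAAAAAAAAAAAAAAAAAAAAAAAAAAAAAAAAAAAAAAAAAAAAAAAAAAAAAAAAAAAAAAAAAAAAAAAAAAAAAAAAAAAAAAAAAAAAAAAAAAAAAAAAAAAAAAAAAAAAAAAAAAAAAAAAAAAAAAAAAAAAAAAAAAAAAAAAAAAAAAAAAAAAAAAAAAAAAAAAAAAAAAAAAAAAAAAAAAAAAAAAAAAAAAAAAAAAAAAAAAAAAAAAAAAAAAAAAAAAAAAAAAAAAAAA="/>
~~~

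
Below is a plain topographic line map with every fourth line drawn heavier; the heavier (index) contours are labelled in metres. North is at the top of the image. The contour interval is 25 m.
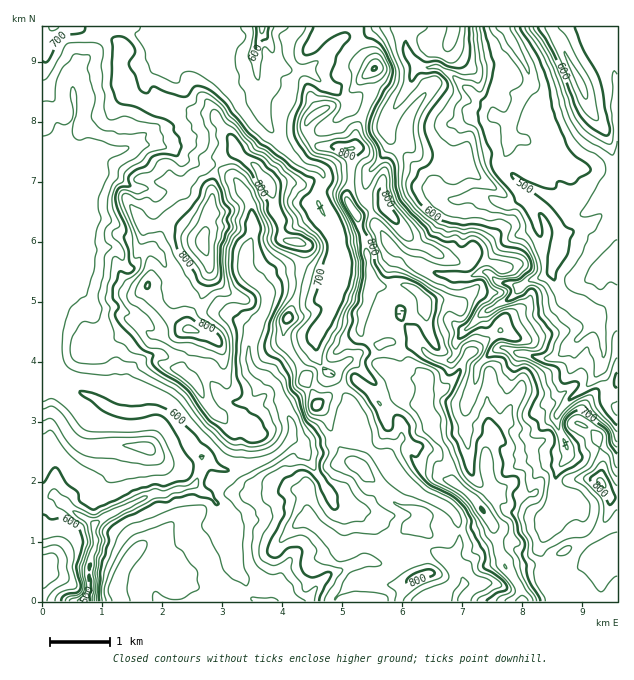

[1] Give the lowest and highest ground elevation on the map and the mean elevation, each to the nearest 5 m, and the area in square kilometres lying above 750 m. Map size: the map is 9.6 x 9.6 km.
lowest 430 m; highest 900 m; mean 680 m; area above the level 23.5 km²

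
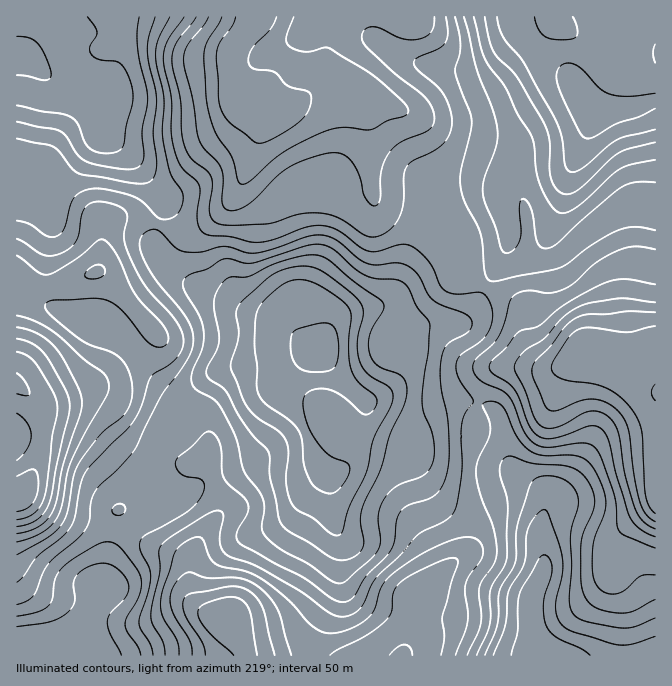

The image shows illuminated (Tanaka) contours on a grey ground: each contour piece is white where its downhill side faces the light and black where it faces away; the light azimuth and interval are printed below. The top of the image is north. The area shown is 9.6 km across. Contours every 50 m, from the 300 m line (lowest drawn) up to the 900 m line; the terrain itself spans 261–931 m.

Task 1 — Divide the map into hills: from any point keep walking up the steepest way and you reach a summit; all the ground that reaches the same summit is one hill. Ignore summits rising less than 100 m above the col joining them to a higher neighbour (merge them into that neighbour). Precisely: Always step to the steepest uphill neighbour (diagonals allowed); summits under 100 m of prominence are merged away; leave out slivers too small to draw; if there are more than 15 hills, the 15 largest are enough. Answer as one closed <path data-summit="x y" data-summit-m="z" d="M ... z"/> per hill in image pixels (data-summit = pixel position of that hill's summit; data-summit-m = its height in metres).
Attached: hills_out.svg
<path data-summit="322 353" data-summit-m="931" d="M328 16l-73 0-4 9-17 20-3 7 0 21 5 15 6 10 8 3 14 11 0 10-25 66-8 14-16 16-15 10-10 3-13 0-39-13-24 1-11 8-2 36-6 10-31 11-17 4-31-3 0 210 12-1 27 12 20 5 43-1-10-17-11-10-13-9-27-8-19 0-4 2 9-30 0-16-8-21 5 5 55 2 14 12 9 13 10 11 19 10 20 4 12 5 15 0 11-9 13 33 3 21-5 10-15 19-8 17-4 16 0 17 4 11 7 10 15 8 10 2 4 4 12 18 6 16 155 0 6-16 8-43 50-45 5-12 2-25-4-13 0-45 5-20 2-29 12-30 12-10 54 1 5-2-14-4-14-16-7-17-1-20-6-7-37-19-19-14 0-12-3-10-14-23-5-20-26-63-9-27-7-7-25-10-14 0-10 5-18 0-10-4-15 0-7 3 14-9 12-15 2-28 3-10z"/><path data-summit="594 113" data-summit-m="870" d="M655 16l-325 0-6 62-12 15-13 7 21-1 10 4 18 0 10-5 14 0 25 10 9 10 7 24 26 63 5 20 14 23 3 10 0 12 19 14 32 15 9 8 3 23 10 22 11 11 14 3 8-3 17-15 5-2 16 2 15 8 24 25 10 7 2-1z"/><path data-summit="562 655" data-summit-m="827" d="M597 346l-13 2-19 16-11 5-54-1-12 10-12 30-2 29-5 20 0 45 4 13-2 25-5 12-50 45-12 59 252-1 0-267-12-7-24-25-15-8z"/><path data-summit="17 52" data-summit-m="862" d="M254 16l-238 1 1 267 15 4 15 0 17-4 31-11 6-10 2-36 11-8 24-1 39 13 13 0 19-8 22-21 10-17 23-63 0-10-25-17-8-22 0-21 20-27z"/><path data-summit="32 642" data-summit-m="794" d="M38 404l5 18 0 16-9 30 4-2 19 0 27 8 13 9 11 10 10 17-43 1-20-5-27-12-8 0-4 3 0 158 229 1 1-4-3-8-14-22-4-4-10-2-15-8-7-10-4-11 0-17 4-16 8-17 15-19 5-10-3-21-12-32-12 8-15 0-12-5-20-4-19-10-10-11-9-13-14-12-55-2z"/>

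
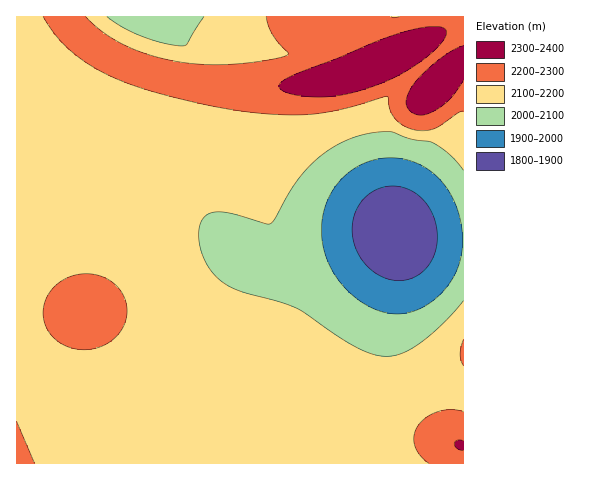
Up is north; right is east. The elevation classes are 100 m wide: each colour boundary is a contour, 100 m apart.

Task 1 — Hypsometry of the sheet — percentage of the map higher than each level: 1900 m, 97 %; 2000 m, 91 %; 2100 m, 79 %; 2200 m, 18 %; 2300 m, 4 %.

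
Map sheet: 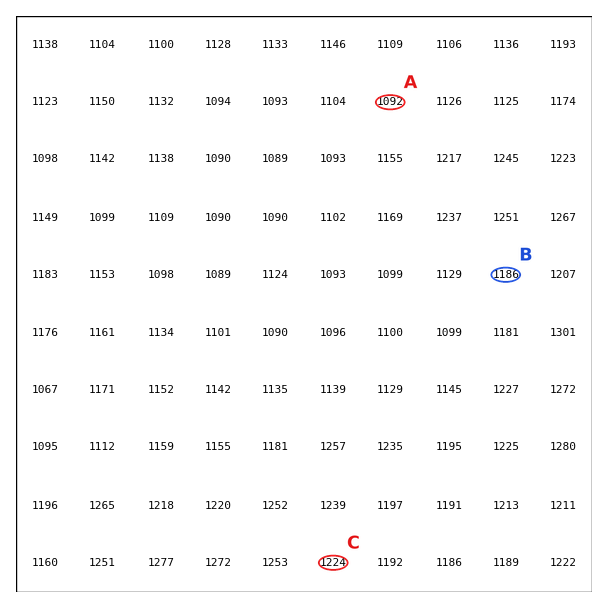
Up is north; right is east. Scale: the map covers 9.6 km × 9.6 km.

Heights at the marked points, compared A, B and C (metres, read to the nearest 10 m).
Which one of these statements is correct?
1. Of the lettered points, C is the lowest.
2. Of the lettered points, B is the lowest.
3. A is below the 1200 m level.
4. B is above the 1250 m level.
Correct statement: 3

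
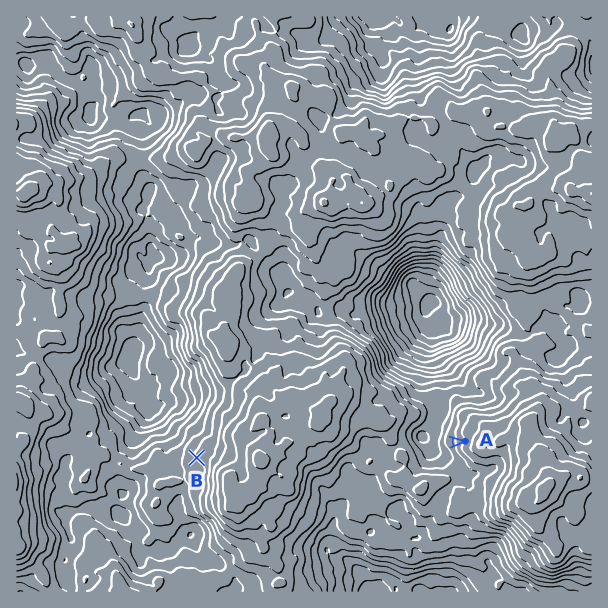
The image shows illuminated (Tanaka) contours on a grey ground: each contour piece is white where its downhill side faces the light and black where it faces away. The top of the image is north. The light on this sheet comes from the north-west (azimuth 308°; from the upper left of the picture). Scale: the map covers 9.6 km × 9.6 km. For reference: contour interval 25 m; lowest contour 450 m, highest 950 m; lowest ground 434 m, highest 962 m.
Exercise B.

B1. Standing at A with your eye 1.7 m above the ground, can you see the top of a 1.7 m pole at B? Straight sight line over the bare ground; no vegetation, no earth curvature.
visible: false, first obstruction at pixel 348 448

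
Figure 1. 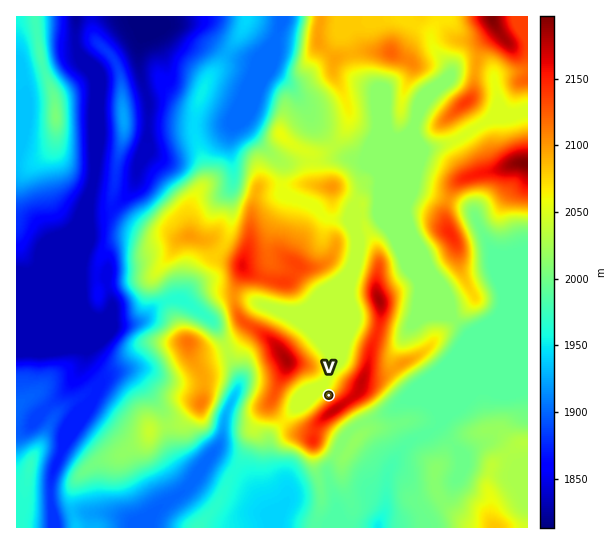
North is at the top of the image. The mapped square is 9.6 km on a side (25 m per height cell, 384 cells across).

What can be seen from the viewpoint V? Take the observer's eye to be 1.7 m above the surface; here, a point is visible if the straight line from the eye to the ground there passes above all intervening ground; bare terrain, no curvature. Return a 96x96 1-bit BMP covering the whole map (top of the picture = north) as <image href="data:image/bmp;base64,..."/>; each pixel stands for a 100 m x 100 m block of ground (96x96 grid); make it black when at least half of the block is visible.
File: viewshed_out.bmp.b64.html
<image width="96" height="96" href="data:image/bmp;base64,Qk2+BAAAAAAAAD4AAAAoAAAAYAAAAGAAAAABAAEAAAAAAIAEAAATCwAAEwsAAAIAAAAAAAAA////AAAAAAAAAAAAAAAAAAAAAAAAAAAAAAAAAAAAAAAAAAAAAAAAAAAAAAAAAAAAAAAAAAAAAAAAAAAAAAAAAAAAAAAAAAAAAAAAAAAAAAAAAAAAAAAAAAAAAAAAAAAAAAAAAAAAAAAAAAAAAAAAAAAAAAAAAAAAAAAAAAAAAAAAAAAAAAAAAAAAAAAAAAAAAAAAAAAAAAAAAAAAAAAAAAAAAAAAAAAAAAAAAAAAAAAAAAAAAAAAAAAAAAAAAAAAAAAAAAAAAAAAAAAAAAAAAAAAAAAAAAAAAAAAAAAAAAAAAAAAAAAAAAAAAAAAAAAAAAA4AAAAAAAAAAAAAAB+AAAAAAAAAAAAAAD+AAAAAAAAAAAAAAD+AAAAAAAAAAAAAAD/YAAAAAAAAAAAAAD/8AAAAAAAAAAAAAB/+AAAAAAAAAAAAAB//gAAAAAAAAAAAAA//gAAAAAAAAAAAAA/8AAAAAAAAAAAAAAf8IAAAAAAAAAAAAAf+IAAAAAAAAAAAAAMOcAAAAAAAAAAAAAAP8AAAAAAAAAAAAAAP8AAAAAAAAAAAAAAf8AAAAAAAAAAAAAAf8AAAAAAAAAAAAAAf+AAAAAAAAAAAAAA//AAAAAAAAAAAAAA//AAAAAAAAAAAAAA//gAAAAAAAAAAAAB//gAAAAAAAAAAAAB//gAAAAAAAAAAAAD//AAAAAAAAAAAAAP//AAAAAAAAAAAAA//+AAAAAAAAAAAAB//8AAAAAAAAAAAAAP/8AAAAAAAAAAAAAP/wAAAAAAAAAAAAAH/4AAAAAAAAAAAAAAP8AAAAAAAAAAAAAAH8AAAAAAAAAAAAAAD8AAAAAAAAAAAAAAD8AAAAAAAAAAAAAAAcAAAAAAAAAAAAAAAcAAAAAAAAAAAAAAAcAAAAAAAAAAAAAAAcAAAAAAAAAAAAAAAYAAAAAAAAAAAAAAAYAAAAAAAAAAAAAAAIAAAAAAAAAAAAAAAMAAAAAAAAAAAAAAAAAAAAAAAAAAAAAAAAAAAAAAAAAAAAAAAAAAAAAAAAAAAAAAAAAAAAAAAAAAAAAAAAAAAAAAAAAAAAAAAAAAAAAAAAAAAAAAAAAAAAAAAAAAAAAAAAAAAAAAAAAAAAAAAAAAAAAAAAAAAAAAAAAAAAAAAAAAAAAAAAAAAAAAAAAAAAAAAAAAAAAAAAAAAAAAAAAAAAAAAAAAAAAAAEAAAAAAAAAAAAAAAEEAAAAAAAAAAAAAAAGAAAAAAAAAAAAAAAOAAAAAAAAAAAAAAAOAAAAAAAAAAAAAAAPAAAAAAAAAAAAAAAPAAAAAAAAAAAAAAAfAAAAAAAAAAAAAAAfgAAAAAAAAAAAAAB/gAAAAAAAAAAAAAD/wAAAAAAAAAAAAAD/4AAAAAAAAAAAAAH/4AAAAAAAAAAAAAP/AAAAAAAAAAAAAAP8AAAAAAAAAAAAAAHgAAAAAAAAAAAAAAAAAAAAAAAAAAAAAAAAAAAAAAAAAAAAAAAAAAAAAAAAAAAAAAAAAAAAAAAAAAAAAAAAAAAAAAAAAAAAAAAAAAAA="/>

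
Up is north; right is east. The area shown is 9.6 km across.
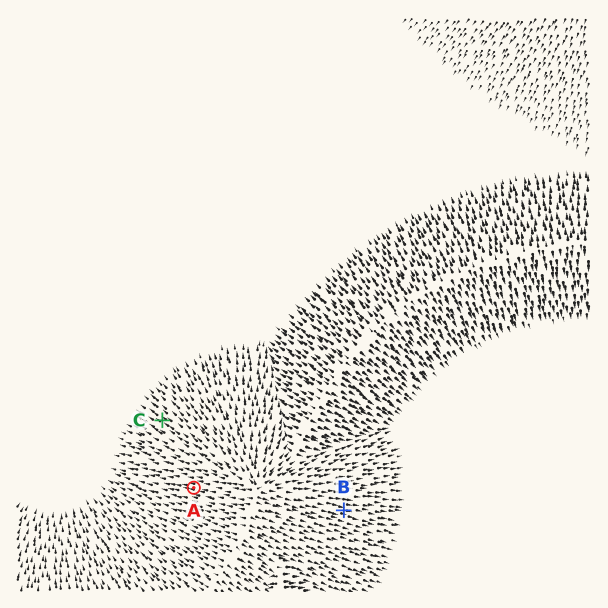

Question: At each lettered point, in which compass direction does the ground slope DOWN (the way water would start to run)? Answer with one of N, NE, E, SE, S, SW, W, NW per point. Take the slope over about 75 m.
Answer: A W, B E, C NW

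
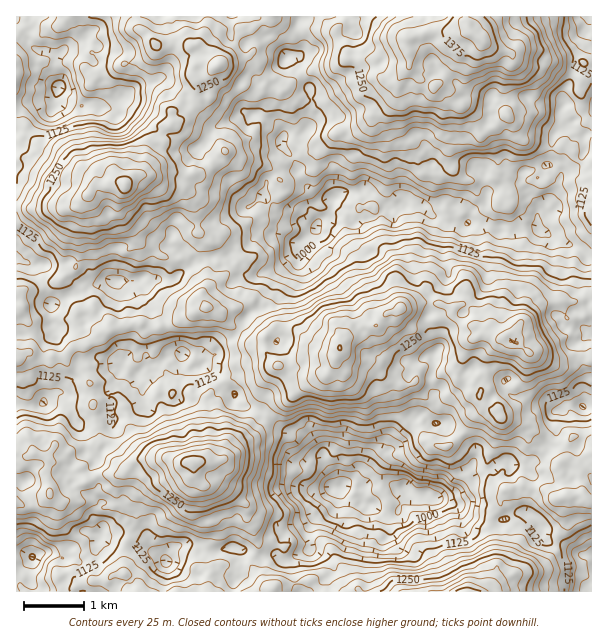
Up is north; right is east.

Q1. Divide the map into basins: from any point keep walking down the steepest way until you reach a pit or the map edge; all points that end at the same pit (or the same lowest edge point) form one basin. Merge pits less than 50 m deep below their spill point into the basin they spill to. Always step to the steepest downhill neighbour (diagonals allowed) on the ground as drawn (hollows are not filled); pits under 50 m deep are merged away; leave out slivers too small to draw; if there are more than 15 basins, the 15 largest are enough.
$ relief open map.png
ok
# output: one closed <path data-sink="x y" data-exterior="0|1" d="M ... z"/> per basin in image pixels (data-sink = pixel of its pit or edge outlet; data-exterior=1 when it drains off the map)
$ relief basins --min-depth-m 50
<path data-sink="317 227" data-exterior="0" d="M422 16l-152 0-12 8-6 5 2 21-6 6-21 5-7 4 20 9 6 10-4 4-11-2-7-6-4-14-5 1-8 9-9 4-2 24-7 8-17 13 8 1 27 10 8 4 9 12-17 17-9 5-7 0-5 2-10-2-39 1-6 3-5 5 1 20 5 9 6 6 15 10 6 7 8 5 12 1 12-7 7 0 8 6-2 15 4 8 0 19-8 15 7 10 9 5 14 13 24 17 9-2 10-12 17 0 6 2 13 13 12 6 15 1 14-16 12-8 15-1 10-12 35-11 19 2 9 4 14-4 10 7 3 17 24 10 12-6 27-28 20-3 4 10-15 14-16 7-16 3 5 10 8 9 7 0 18 7 17-1 7-4 12 4 1-279-10-1-48-25-10-3-12 2 2 9 18 21 2 12-9 10-15 3-16 18-14 6-8-20-8-7-6-2-12-16-5-3-7 1-12-6-12-12-15 12-11-1-5-7-4-12-27 0-4-12-8-13 0-5 5-5 22-3 12 4 8 6 25 6 16-5z"/><path data-sink="333 488" data-exterior="0" d="M560 301l-20 3-27 28-12 6-24-10-2-14-8-8-5-2-12 4-18-6-18 2-27 9-10 12-12 0-15 9-14 16-10 0-17-7-13-13-23-2-8 8-1 5 2 12 12 13 15 1 12-7 13 0 19-4-5 12-6 8-12 3-14 9-10 10-15 8-9 10-8 16-6 6-7 2-11 12-16 10-21 0-4 2 1 12 7 8 6 2 9-4 15 10 16 14 1 15 5 6 5 15 0 7-5 8-1 9 16 21-5-1-14-9-19-7-6-5-5 0-9 10-2 16 275 1 9-8 4-11-3-31-5-14 2-7 17-31 20-4 6 2 9 0 12 10 30-2 6 6 2-1-2-58-6-5-9-2-9 11-1 12-7 7-3-4-23-18-3-4 0-8-5-6-25-10 0-8-5-7 0-5 4-4 18-6 10-14 3-19-7-8-6-12 6 3 27-11 15-14z"/><path data-sink="59 87" data-exterior="0" d="M135 16l-119 1 1 189 18 4 16-4 26 0 19-22 29 0 19-14 4-21 5-5 7-3 2-9 6-6 9-4 19-18 2-26-5-4 1-8 4-2 20 1-23-21-39 0-17-15z"/><path data-sink="183 353" data-exterior="0" d="M209 307l-8 1-36 18-16 0-6-2-27 2-14 6-12 11-18 5-5 5 0 10 14 7 10 16 1 24 8 27-2 6 10-1 5 3 7 8 1 6 7 7 15-8 27 0 13 5 39-3 12-8 11-12 7-2 6-6 8-16 9-10 15-8 10-10 14-9 12-3 8-11 2-8-10-1-8 4-13 0-12 7-15-1-12-13-1-11-2-2-12 0z"/><path data-sink="116 281" data-exterior="0" d="M120 182l-12 4-12-2-12 16-4 6 2 16-3 8 1 24-6 15-20 14-21 7-10 0-7 7 0 8 6 3 6 12 3 15-3 16 11 9 8 0 4-4 14 0 7-8 12-2 18-14 14-6 9 0 7-2 33 2 41-20-6-9 8-15 0-19-4-8 2-15-8-6-7 0-12 7-8 0-12-6-6-7-15-10-6-6-6-15 0-12z"/><path data-sink="32 557" data-exterior="0" d="M170 458l-27 0-9 4-16 15-2 24-8 5-7 0-8-6-27 0-6 4-9-6-1-5-5 6-7 5-21 0-1 87 113 1-2-14-3-5 0-25 10-27 0-21 12-14 24-8 16-14z"/><path data-sink="588 590" data-exterior="0" d="M527 486l-20 4-7 10 0 4-8 12-4 12 5 14 3 31-4 11-8 7 107 1 1-89-8-7-30 2-12-10-9 0z"/><path data-sink="167 561" data-exterior="0" d="M192 463l-6 0-19 17-21 6-12 14 0 21-10 27 0 25 9 6 3 5 1 8 71-1 3-24-3-10 0-11 3-6-1-22-6-18 0-14-10-10z"/><path data-sink="44 402" data-exterior="0" d="M29 352l-6 2-7 6 0 92 7 4 7 0 5-4 12 6 7-12 8 6 7 0 17-7 10 1 4-5 0-4-8-27-1-24-7-14-15-6-4-10-14 0-4 4-8 0z"/><path data-sink="582 407" data-exterior="0" d="M537 354l-8 0-3 18-4 9-9 7-6 0-9 4-4 4 0 5 5 7 0 8 25 10 5 6 0 8 3 4 23 18 3 4 7-7 1-12 9-11 9 2 8 6 0-84-7-4-6 0-7 4-17 1z"/><path data-sink="590 17" data-exterior="1" d="M591 16l-124 0-1 7 7 11 25 16 12 4 20 0 24 10 28 16 9 0z"/><path data-sink="17 258" data-exterior="1" d="M81 202l-4 4-8 2-18-2-16 4-12-4-7 1 1 89 6-6 10 0 21-7 20-14 6-15-1-24 3-8z"/>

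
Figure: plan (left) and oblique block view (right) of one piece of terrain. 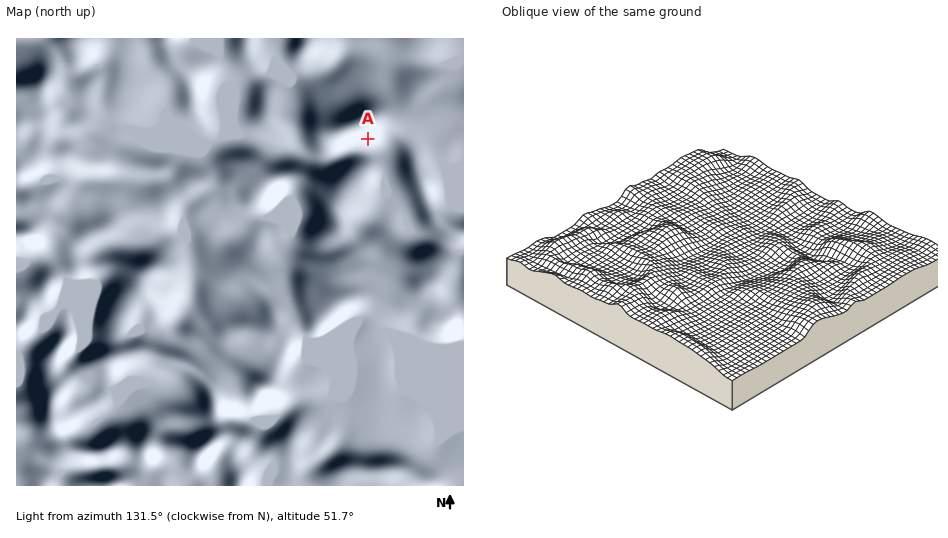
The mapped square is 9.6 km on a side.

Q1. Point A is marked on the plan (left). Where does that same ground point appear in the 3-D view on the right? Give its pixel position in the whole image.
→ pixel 852 254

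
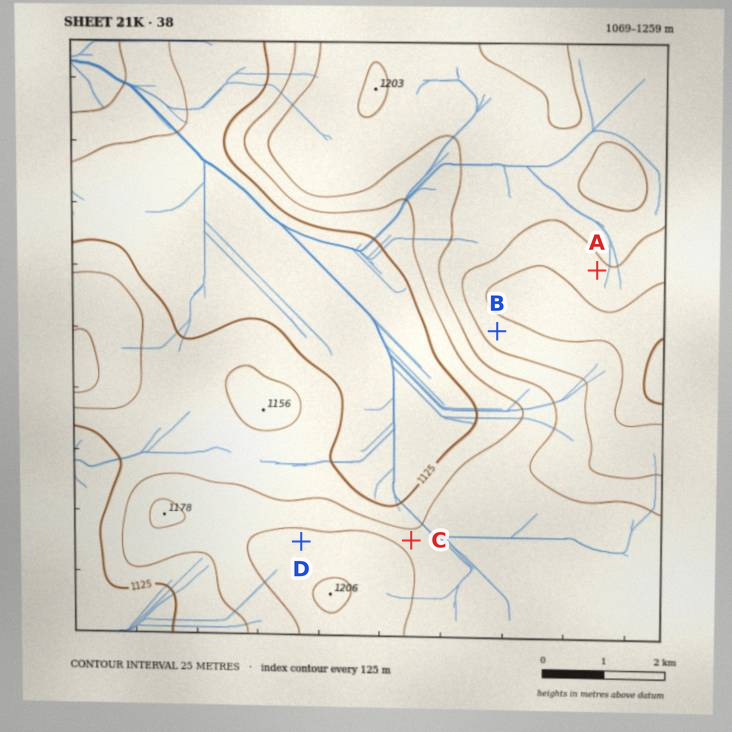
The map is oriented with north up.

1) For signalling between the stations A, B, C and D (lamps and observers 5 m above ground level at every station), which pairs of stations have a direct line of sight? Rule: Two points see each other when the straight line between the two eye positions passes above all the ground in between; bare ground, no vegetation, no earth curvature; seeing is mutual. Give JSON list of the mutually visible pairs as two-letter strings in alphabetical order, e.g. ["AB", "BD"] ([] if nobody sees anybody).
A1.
["BC", "BD"]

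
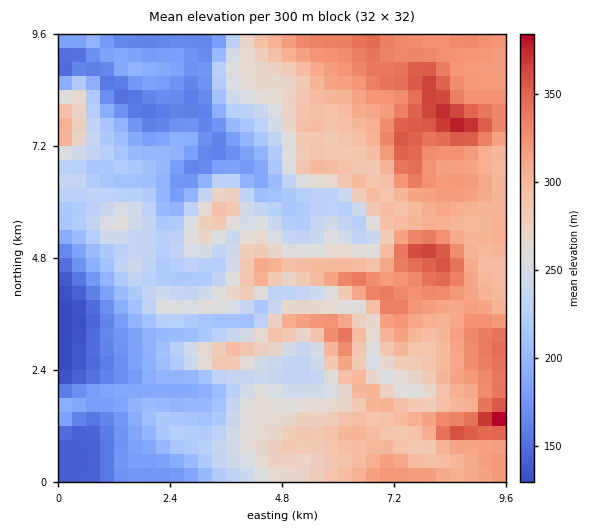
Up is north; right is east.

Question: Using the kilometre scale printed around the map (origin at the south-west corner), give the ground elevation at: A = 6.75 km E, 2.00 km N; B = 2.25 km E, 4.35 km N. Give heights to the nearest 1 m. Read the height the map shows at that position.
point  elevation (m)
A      299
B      219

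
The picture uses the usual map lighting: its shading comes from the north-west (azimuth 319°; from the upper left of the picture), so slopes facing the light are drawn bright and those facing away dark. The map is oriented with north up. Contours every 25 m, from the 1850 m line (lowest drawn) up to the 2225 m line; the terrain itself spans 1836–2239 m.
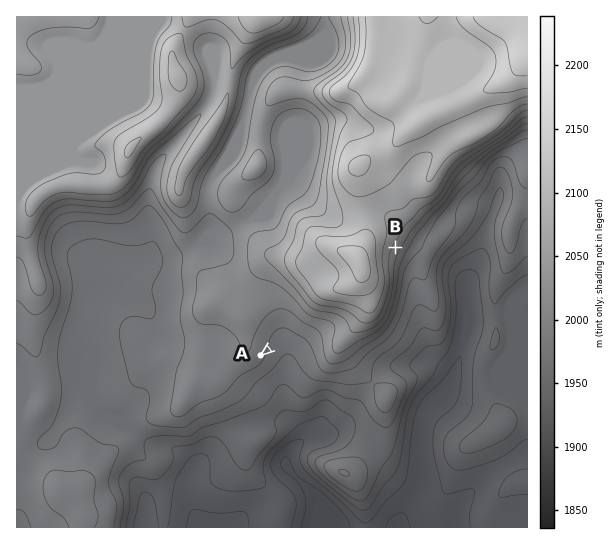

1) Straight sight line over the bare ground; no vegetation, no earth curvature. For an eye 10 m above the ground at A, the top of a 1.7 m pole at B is hidden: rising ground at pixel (309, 317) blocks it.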